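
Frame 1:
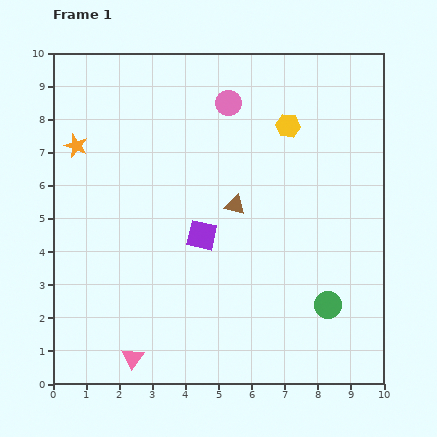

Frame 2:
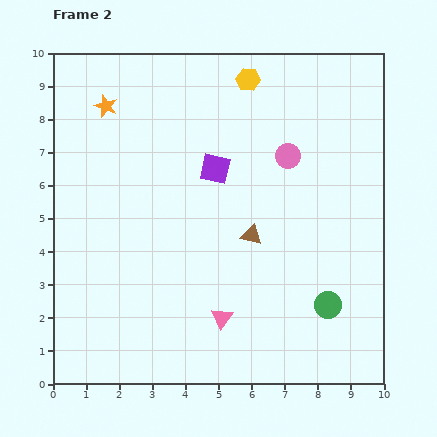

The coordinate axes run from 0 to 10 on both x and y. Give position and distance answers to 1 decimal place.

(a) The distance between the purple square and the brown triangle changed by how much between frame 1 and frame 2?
+1.0

Distance in frame 1: 1.3. Distance in frame 2: 2.3.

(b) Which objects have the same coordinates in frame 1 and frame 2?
the green circle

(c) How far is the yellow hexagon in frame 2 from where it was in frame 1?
1.8

The yellow hexagon moved from (7.1, 7.8) to (5.9, 9.2), a distance of √(1.2² + 1.4²) ≈ 1.8.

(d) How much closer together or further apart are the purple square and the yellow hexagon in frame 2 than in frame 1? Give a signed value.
-1.3

Distance in frame 1: 4.2. Distance in frame 2: 2.9.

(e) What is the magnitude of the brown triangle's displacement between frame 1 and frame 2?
1.0

The brown triangle moved from (5.5, 5.4) to (6.0, 4.5), a distance of √(0.5² + 0.9²) ≈ 1.0.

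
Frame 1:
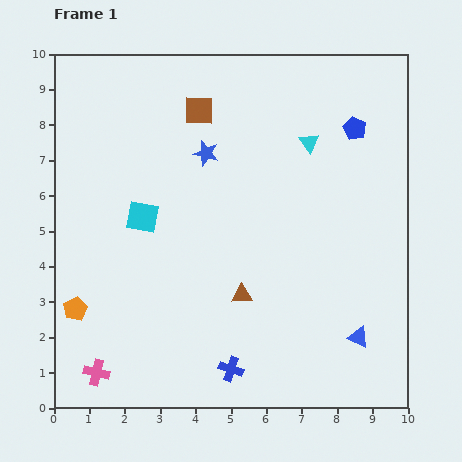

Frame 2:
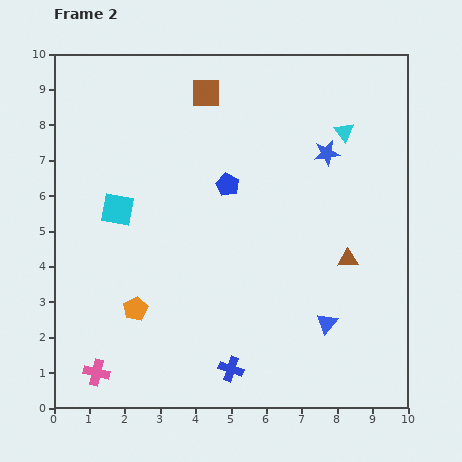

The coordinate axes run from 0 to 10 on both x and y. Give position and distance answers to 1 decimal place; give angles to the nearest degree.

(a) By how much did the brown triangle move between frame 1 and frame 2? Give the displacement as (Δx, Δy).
(3.0, 1.0)

The brown triangle was at (5.3, 3.2) in frame 1 and (8.3, 4.2) in frame 2.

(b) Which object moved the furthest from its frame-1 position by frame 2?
the blue pentagon

(moved 3.9; next 3.4)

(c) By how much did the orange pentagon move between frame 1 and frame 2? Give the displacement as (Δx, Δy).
(1.7, 0.0)

The orange pentagon was at (0.6, 2.8) in frame 1 and (2.3, 2.8) in frame 2.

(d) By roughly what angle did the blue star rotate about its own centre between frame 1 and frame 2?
23° counter-clockwise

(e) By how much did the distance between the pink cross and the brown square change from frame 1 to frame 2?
+0.6

Distance in frame 1: 7.9. Distance in frame 2: 8.5.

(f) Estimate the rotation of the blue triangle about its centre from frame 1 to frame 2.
45° clockwise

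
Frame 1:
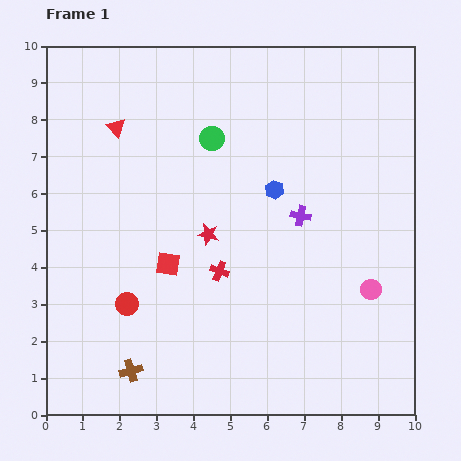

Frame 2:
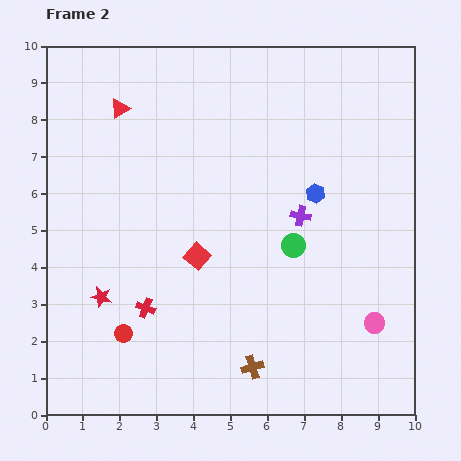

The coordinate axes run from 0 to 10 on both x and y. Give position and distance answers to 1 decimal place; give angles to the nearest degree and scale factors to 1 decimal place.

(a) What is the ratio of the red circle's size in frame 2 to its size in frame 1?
0.8×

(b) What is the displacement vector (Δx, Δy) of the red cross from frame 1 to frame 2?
(-2.0, -1.0)

The red cross was at (4.7, 3.9) in frame 1 and (2.7, 2.9) in frame 2.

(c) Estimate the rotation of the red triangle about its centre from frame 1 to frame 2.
44° clockwise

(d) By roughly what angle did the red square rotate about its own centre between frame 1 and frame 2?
32° clockwise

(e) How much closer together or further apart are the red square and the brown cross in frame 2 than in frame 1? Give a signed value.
+0.3

Distance in frame 1: 3.1. Distance in frame 2: 3.4.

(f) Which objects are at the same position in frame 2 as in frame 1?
the purple cross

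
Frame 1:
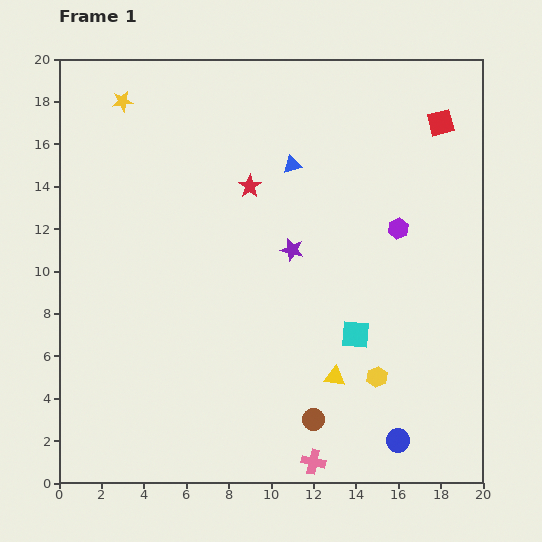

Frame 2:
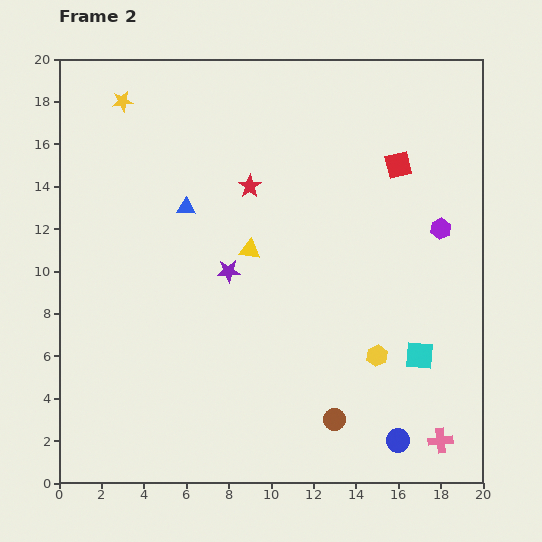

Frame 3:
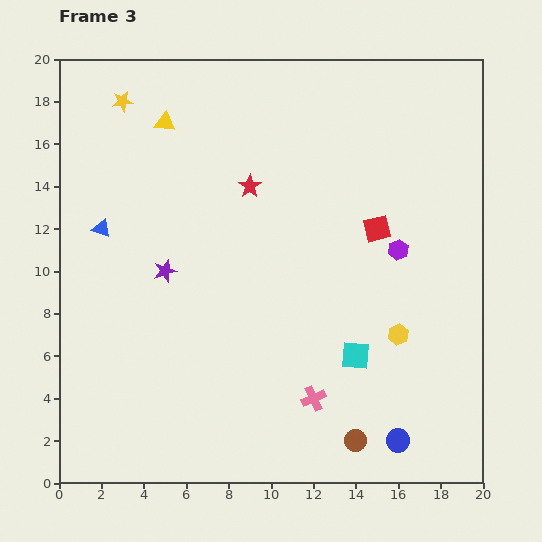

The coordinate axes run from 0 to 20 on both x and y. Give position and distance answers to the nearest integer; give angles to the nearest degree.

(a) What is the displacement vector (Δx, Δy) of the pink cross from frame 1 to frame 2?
(6, 1)

The pink cross was at (12, 1) in frame 1 and (18, 2) in frame 2.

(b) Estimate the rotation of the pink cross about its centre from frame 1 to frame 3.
37° counter-clockwise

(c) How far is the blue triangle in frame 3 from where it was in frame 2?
4

The blue triangle moved from (6, 13) to (2, 12), a distance of √(4² + 1²) ≈ 4.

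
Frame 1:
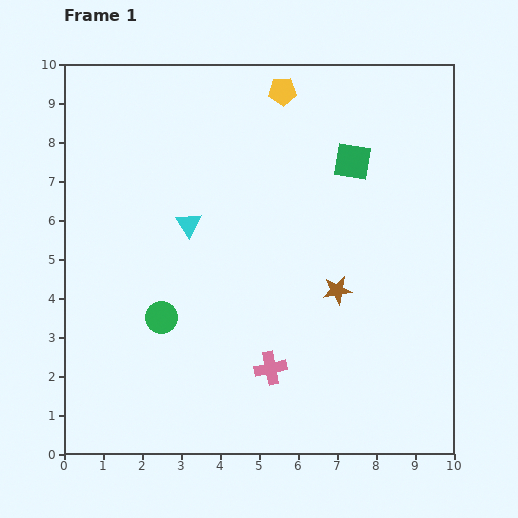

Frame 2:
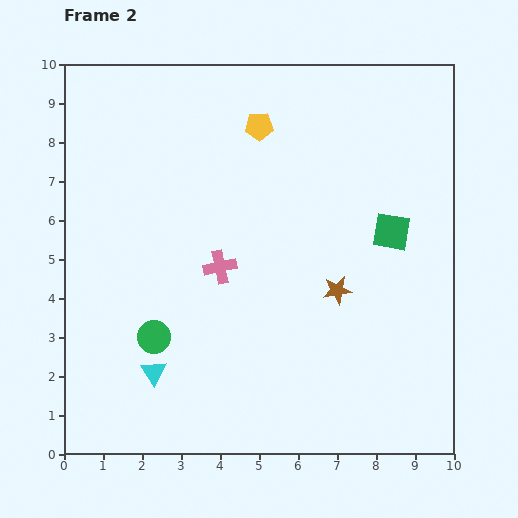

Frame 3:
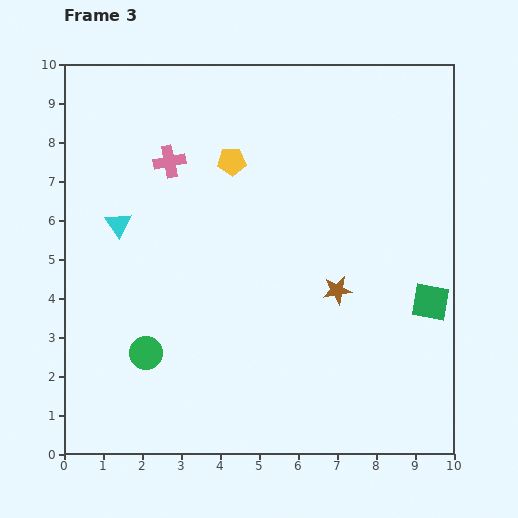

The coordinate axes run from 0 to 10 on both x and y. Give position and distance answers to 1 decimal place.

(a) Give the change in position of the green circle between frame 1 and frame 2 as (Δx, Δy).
(-0.2, -0.5)

The green circle was at (2.5, 3.5) in frame 1 and (2.3, 3.0) in frame 2.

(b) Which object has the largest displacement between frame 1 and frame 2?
the cyan triangle

(moved 3.9; next 2.9)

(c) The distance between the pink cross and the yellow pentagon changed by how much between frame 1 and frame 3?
-5.5

Distance in frame 1: 7.1. Distance in frame 3: 1.6.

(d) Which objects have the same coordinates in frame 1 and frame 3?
the brown star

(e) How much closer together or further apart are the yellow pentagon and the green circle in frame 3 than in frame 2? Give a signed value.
-0.6

Distance in frame 2: 6.0. Distance in frame 3: 5.4.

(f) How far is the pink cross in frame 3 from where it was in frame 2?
3.0

The pink cross moved from (4.0, 4.8) to (2.7, 7.5), a distance of √(1.3² + 2.7²) ≈ 3.0.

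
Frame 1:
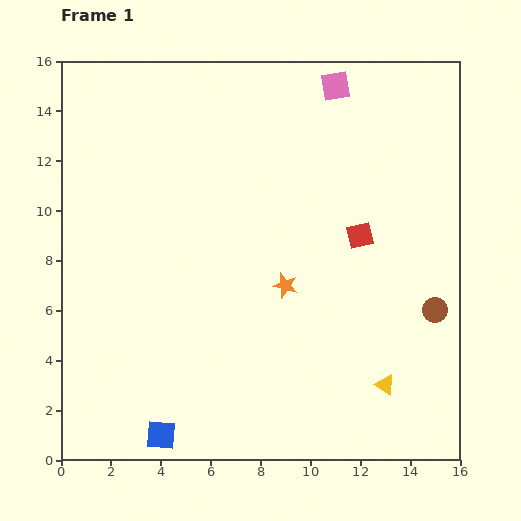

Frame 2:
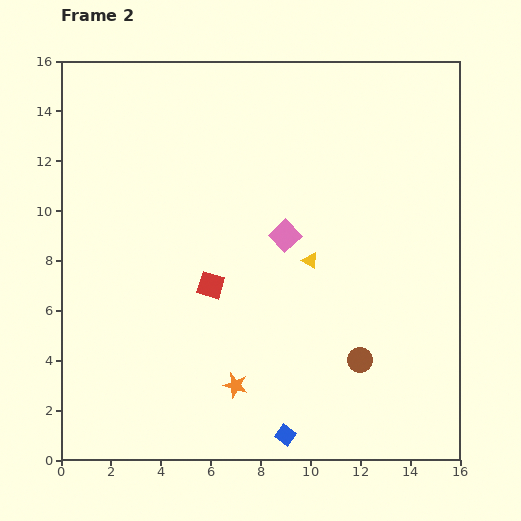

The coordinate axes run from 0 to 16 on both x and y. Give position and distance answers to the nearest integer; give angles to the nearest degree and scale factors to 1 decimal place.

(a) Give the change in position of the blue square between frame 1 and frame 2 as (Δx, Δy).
(5, 0)

The blue square was at (4, 1) in frame 1 and (9, 1) in frame 2.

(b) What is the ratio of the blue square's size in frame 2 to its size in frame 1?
0.6×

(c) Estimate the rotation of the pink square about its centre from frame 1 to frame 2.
34° counter-clockwise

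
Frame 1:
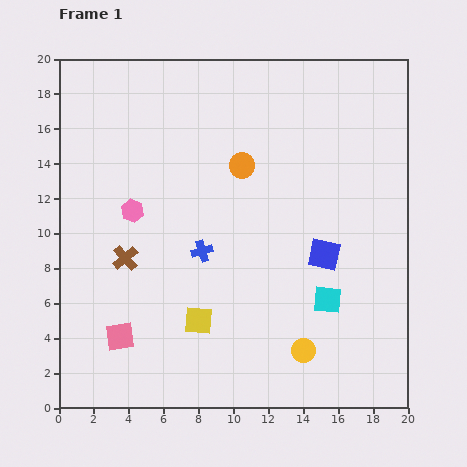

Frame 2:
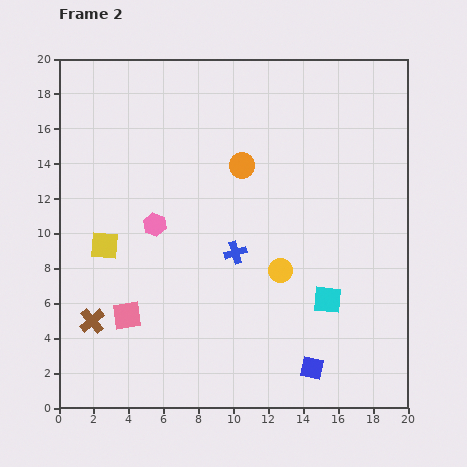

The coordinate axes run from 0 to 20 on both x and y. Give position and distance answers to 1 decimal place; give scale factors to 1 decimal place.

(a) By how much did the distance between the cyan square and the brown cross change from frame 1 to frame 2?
+1.8

Distance in frame 1: 11.8. Distance in frame 2: 13.6.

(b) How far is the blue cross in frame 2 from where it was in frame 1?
1.9

The blue cross moved from (8.2, 9.0) to (10.1, 8.9), a distance of √(1.9² + 0.1²) ≈ 1.9.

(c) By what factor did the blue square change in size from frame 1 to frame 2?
0.7×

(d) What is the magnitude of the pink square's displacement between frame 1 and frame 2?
1.3

The pink square moved from (3.5, 4.1) to (3.9, 5.3), a distance of √(0.4² + 1.2²) ≈ 1.3.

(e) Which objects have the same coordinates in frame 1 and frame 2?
the orange circle, the cyan square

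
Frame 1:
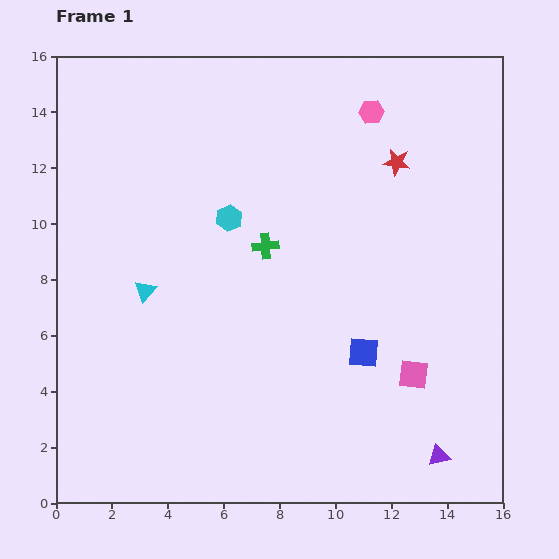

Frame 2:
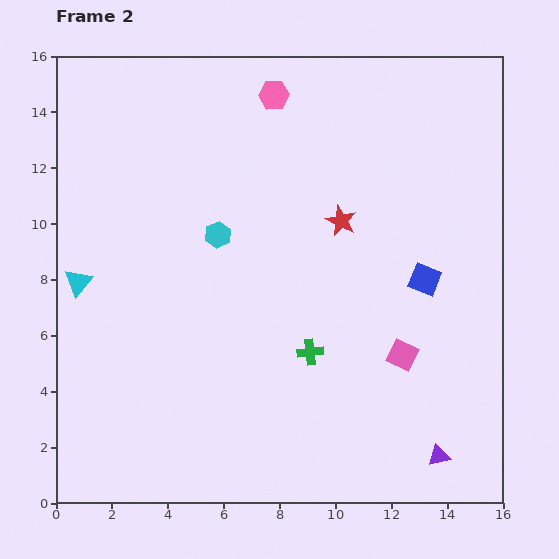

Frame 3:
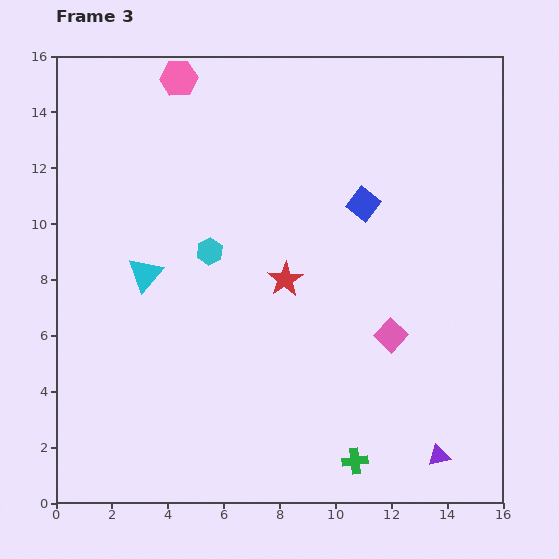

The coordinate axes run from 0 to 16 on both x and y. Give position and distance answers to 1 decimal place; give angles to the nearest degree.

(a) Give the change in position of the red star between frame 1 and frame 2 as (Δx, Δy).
(-2.0, -2.1)

The red star was at (12.2, 12.2) in frame 1 and (10.2, 10.1) in frame 2.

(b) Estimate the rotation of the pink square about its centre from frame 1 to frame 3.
35° clockwise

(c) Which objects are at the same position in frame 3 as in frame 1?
the purple triangle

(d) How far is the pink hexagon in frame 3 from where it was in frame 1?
7.0

The pink hexagon moved from (11.3, 14.0) to (4.4, 15.2), a distance of √(6.9² + 1.2²) ≈ 7.0.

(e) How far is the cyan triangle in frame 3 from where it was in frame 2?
2.4

The cyan triangle moved from (0.8, 7.9) to (3.2, 8.2), a distance of √(2.4² + 0.3²) ≈ 2.4.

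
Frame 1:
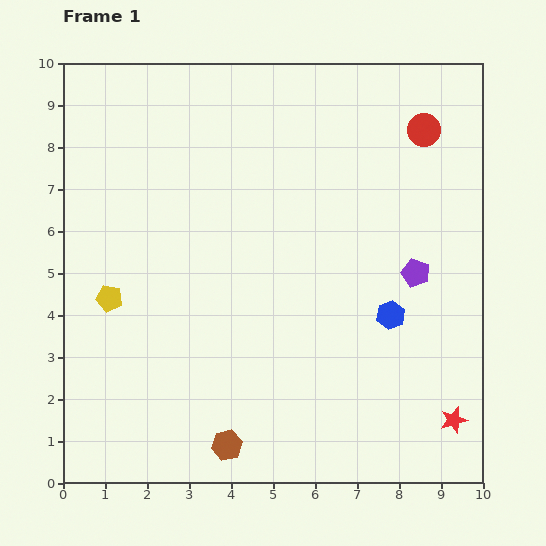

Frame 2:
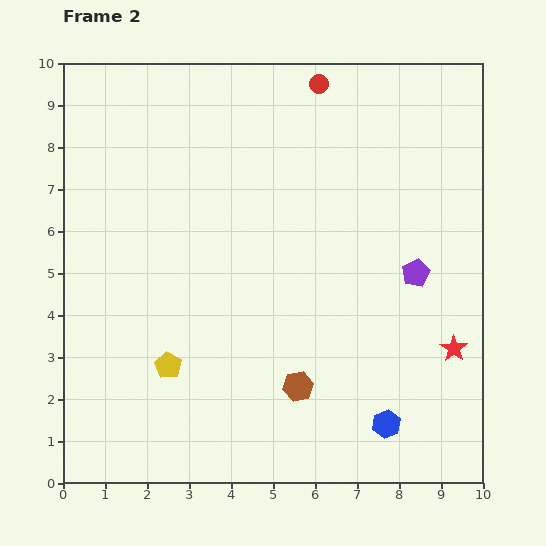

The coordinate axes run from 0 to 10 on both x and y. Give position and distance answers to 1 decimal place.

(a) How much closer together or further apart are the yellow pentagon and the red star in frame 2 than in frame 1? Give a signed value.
-1.9

Distance in frame 1: 8.7. Distance in frame 2: 6.8.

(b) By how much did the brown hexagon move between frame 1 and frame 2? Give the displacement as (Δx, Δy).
(1.7, 1.4)

The brown hexagon was at (3.9, 0.9) in frame 1 and (5.6, 2.3) in frame 2.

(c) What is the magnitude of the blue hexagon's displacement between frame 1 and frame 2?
2.6

The blue hexagon moved from (7.8, 4.0) to (7.7, 1.4), a distance of √(0.1² + 2.6²) ≈ 2.6.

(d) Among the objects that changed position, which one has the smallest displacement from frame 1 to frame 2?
the red star

(moved 1.7)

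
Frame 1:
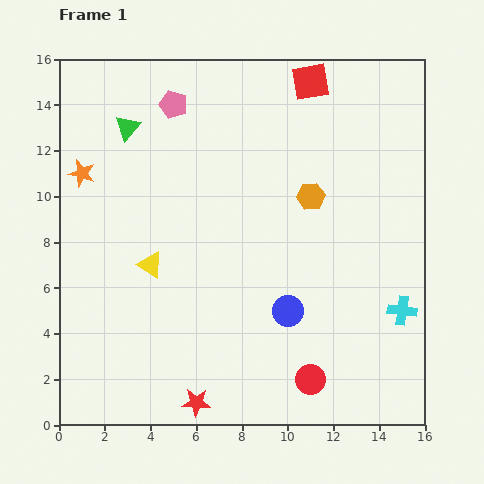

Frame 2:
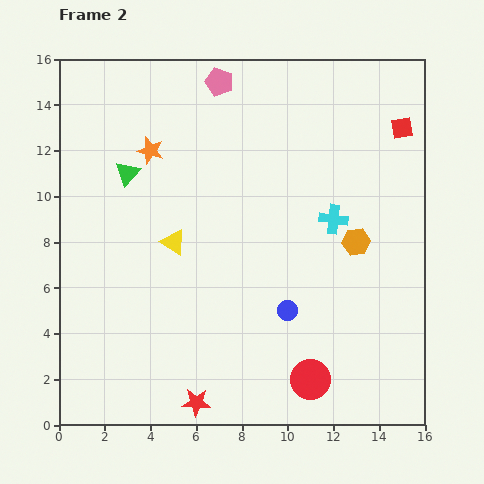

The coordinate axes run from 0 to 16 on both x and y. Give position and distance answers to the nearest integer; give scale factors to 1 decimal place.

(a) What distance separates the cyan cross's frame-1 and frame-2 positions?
5

The cyan cross moved from (15, 5) to (12, 9), a distance of √(3² + 4²) ≈ 5.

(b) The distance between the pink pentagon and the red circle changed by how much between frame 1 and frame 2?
+1

Distance in frame 1: 13. Distance in frame 2: 14.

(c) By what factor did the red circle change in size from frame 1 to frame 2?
1.3×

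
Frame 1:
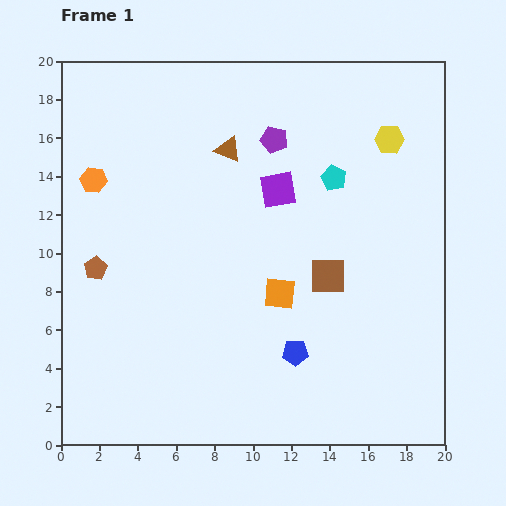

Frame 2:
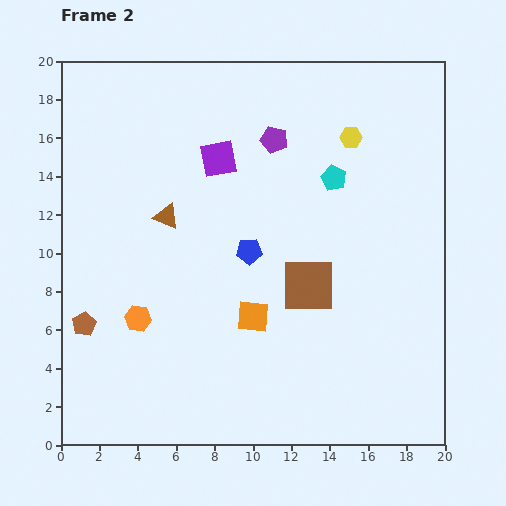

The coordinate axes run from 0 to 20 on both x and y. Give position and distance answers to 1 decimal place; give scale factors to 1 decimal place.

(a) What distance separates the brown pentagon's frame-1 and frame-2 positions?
3.0

The brown pentagon moved from (1.8, 9.2) to (1.2, 6.3), a distance of √(0.6² + 2.9²) ≈ 3.0.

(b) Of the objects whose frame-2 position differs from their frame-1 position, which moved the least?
the brown square

(moved 1.1)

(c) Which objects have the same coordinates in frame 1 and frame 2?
the cyan pentagon, the purple pentagon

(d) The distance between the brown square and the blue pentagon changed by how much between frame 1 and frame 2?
-0.7

Distance in frame 1: 4.3. Distance in frame 2: 3.6.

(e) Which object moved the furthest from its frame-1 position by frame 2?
the orange hexagon

(moved 7.6; next 5.8)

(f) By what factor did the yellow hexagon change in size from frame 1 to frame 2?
0.7×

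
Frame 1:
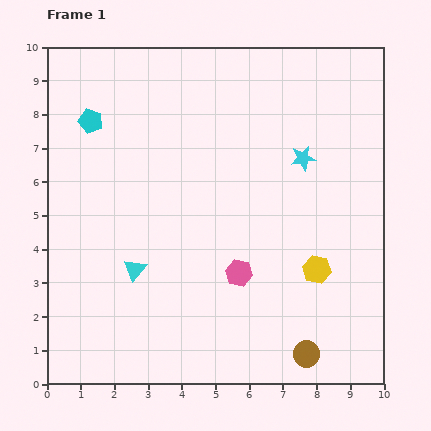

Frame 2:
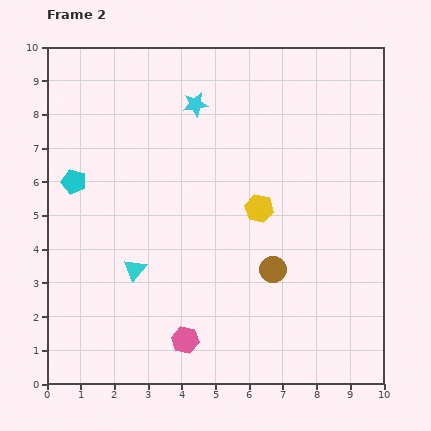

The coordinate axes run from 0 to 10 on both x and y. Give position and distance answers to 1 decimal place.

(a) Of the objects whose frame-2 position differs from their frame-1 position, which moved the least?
the cyan pentagon

(moved 1.9)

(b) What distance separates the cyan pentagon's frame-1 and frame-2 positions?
1.9

The cyan pentagon moved from (1.3, 7.8) to (0.8, 6.0), a distance of √(0.5² + 1.8²) ≈ 1.9.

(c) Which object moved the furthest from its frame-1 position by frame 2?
the cyan star

(moved 3.6; next 2.7)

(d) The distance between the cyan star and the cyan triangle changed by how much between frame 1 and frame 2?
-0.8

Distance in frame 1: 6.0. Distance in frame 2: 5.2.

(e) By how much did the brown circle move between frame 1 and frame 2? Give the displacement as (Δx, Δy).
(-1.0, 2.5)

The brown circle was at (7.7, 0.9) in frame 1 and (6.7, 3.4) in frame 2.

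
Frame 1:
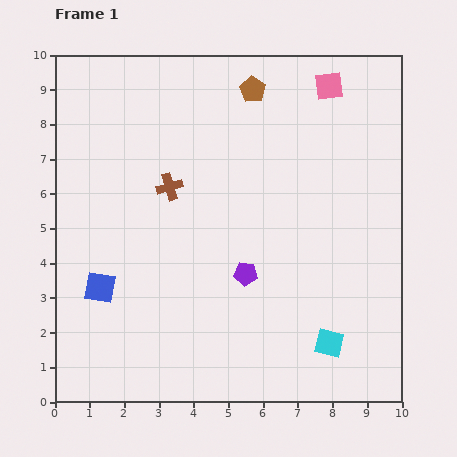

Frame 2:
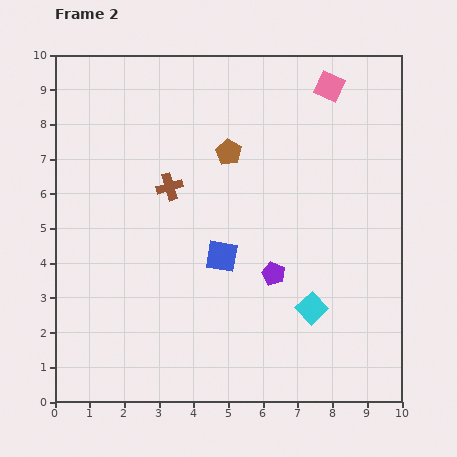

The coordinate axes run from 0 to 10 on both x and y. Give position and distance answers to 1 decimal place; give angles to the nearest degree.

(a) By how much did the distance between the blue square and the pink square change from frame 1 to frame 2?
-3.0

Distance in frame 1: 8.8. Distance in frame 2: 5.8.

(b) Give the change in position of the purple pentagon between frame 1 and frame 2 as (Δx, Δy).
(0.8, 0.0)

The purple pentagon was at (5.5, 3.7) in frame 1 and (6.3, 3.7) in frame 2.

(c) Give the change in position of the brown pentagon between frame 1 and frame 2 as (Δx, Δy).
(-0.7, -1.8)

The brown pentagon was at (5.7, 9.0) in frame 1 and (5.0, 7.2) in frame 2.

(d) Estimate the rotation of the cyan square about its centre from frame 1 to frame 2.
33° clockwise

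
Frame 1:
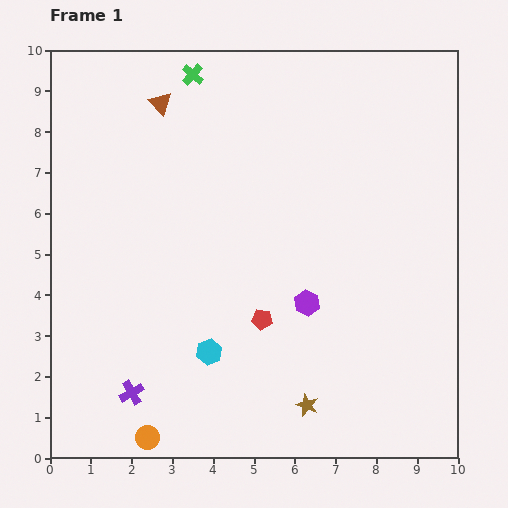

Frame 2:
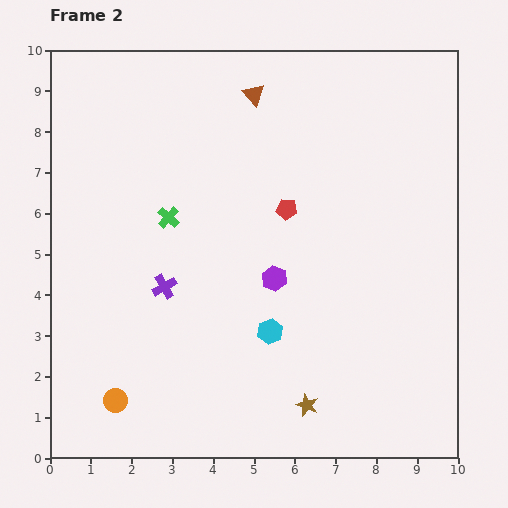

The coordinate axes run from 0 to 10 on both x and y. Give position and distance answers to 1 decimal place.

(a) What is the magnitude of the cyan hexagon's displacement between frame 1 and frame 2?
1.6

The cyan hexagon moved from (3.9, 2.6) to (5.4, 3.1), a distance of √(1.5² + 0.5²) ≈ 1.6.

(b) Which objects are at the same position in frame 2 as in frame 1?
the brown star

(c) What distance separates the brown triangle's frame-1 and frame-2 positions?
2.3

The brown triangle moved from (2.7, 8.7) to (5.0, 8.9), a distance of √(2.3² + 0.2²) ≈ 2.3.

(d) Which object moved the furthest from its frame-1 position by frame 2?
the green cross

(moved 3.6; next 2.8)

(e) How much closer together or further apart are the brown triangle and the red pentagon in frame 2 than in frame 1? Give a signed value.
-3.0

Distance in frame 1: 5.9. Distance in frame 2: 2.9.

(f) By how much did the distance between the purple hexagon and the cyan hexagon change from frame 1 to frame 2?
-1.4

Distance in frame 1: 2.7. Distance in frame 2: 1.3.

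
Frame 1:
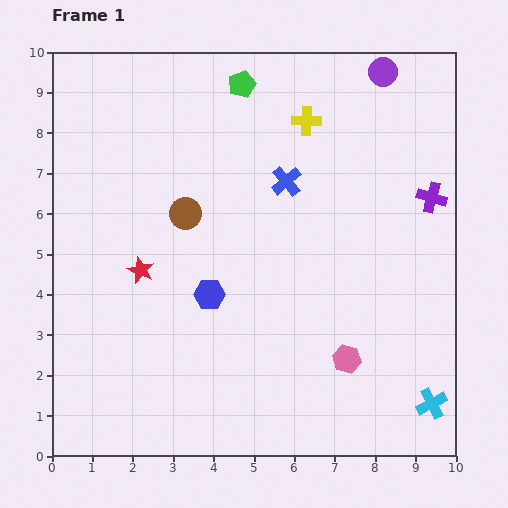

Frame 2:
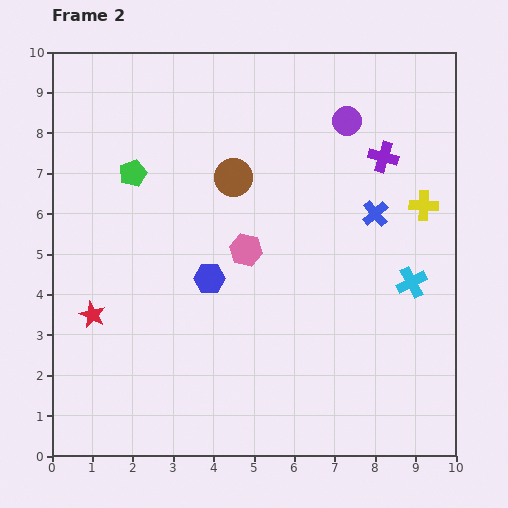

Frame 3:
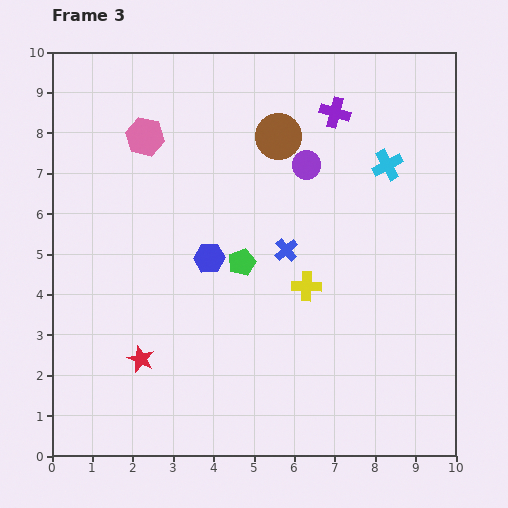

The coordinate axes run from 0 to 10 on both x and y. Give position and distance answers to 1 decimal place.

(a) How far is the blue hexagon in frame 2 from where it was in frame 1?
0.4

The blue hexagon moved from (3.9, 4.0) to (3.9, 4.4), a distance of √(0.0² + 0.4²) ≈ 0.4.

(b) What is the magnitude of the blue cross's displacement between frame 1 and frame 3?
1.7

The blue cross moved from (5.8, 6.8) to (5.8, 5.1), a distance of √(0.0² + 1.7²) ≈ 1.7.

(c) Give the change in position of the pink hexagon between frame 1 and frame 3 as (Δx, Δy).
(-5.0, 5.5)

The pink hexagon was at (7.3, 2.4) in frame 1 and (2.3, 7.9) in frame 3.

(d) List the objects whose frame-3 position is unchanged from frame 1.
none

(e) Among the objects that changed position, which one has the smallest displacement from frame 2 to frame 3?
the blue hexagon

(moved 0.5)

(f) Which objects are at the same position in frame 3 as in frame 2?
none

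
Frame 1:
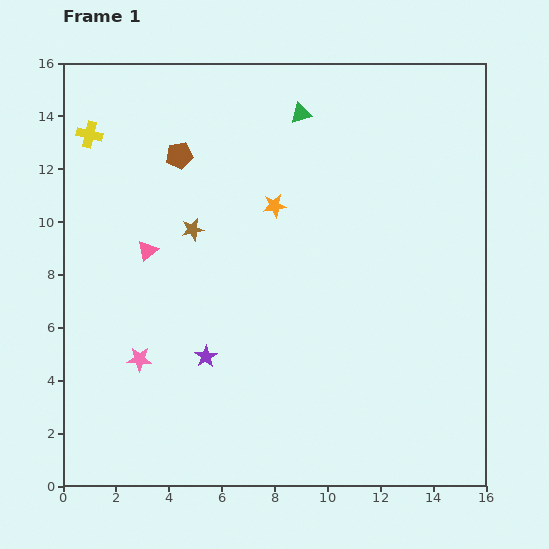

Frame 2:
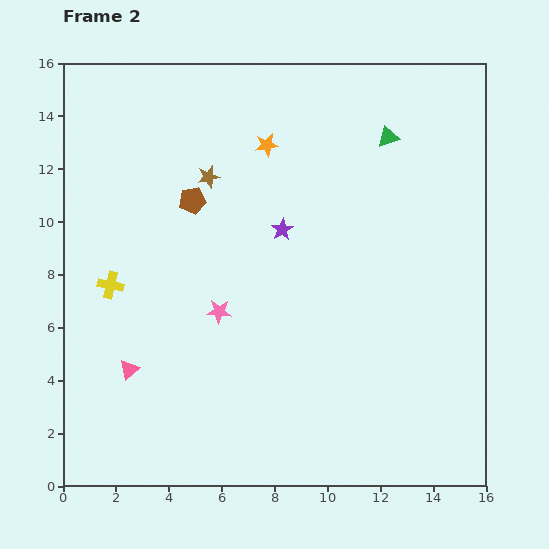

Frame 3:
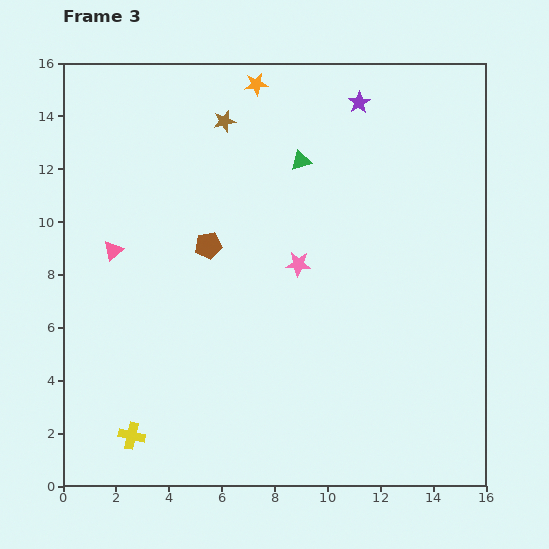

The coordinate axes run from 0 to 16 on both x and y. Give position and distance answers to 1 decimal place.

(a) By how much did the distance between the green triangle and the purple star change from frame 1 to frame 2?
-4.6

Distance in frame 1: 9.9. Distance in frame 2: 5.3.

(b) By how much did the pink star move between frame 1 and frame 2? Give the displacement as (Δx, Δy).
(3.0, 1.8)

The pink star was at (2.9, 4.8) in frame 1 and (5.9, 6.6) in frame 2.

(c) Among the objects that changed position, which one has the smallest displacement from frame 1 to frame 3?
the pink triangle

(moved 1.3)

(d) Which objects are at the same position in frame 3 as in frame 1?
none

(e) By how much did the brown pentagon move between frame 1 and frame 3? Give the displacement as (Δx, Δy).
(1.1, -3.4)

The brown pentagon was at (4.4, 12.5) in frame 1 and (5.5, 9.1) in frame 3.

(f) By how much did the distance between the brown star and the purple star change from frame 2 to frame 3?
+1.7

Distance in frame 2: 3.4. Distance in frame 3: 5.1.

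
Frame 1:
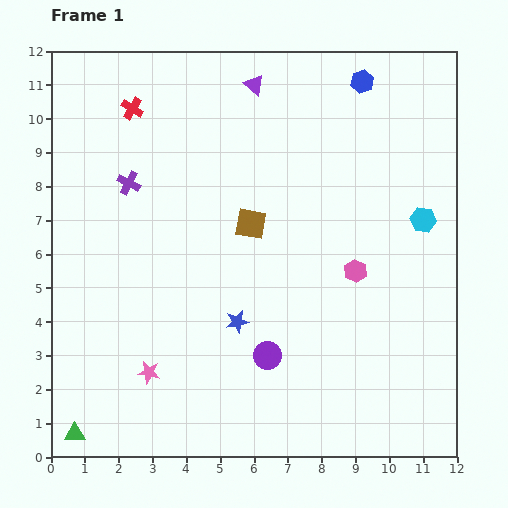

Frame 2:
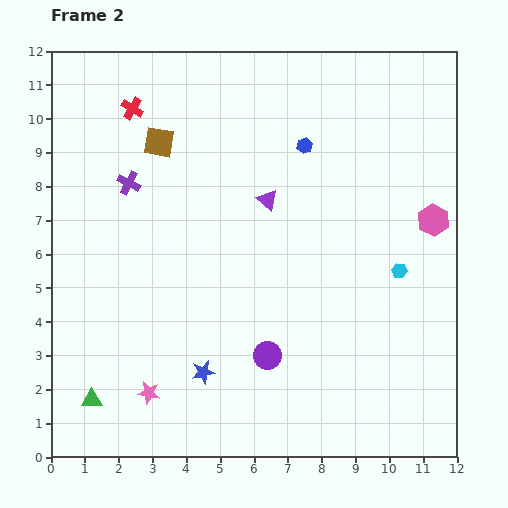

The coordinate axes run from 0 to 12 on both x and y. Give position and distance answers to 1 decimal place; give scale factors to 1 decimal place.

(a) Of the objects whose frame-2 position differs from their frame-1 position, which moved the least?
the pink star

(moved 0.6)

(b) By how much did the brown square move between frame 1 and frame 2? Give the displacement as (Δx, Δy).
(-2.7, 2.4)

The brown square was at (5.9, 6.9) in frame 1 and (3.2, 9.3) in frame 2.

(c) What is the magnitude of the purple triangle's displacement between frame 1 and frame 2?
3.4

The purple triangle moved from (6.0, 11.0) to (6.4, 7.6), a distance of √(0.4² + 3.4²) ≈ 3.4.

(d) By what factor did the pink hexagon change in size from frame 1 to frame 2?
1.4×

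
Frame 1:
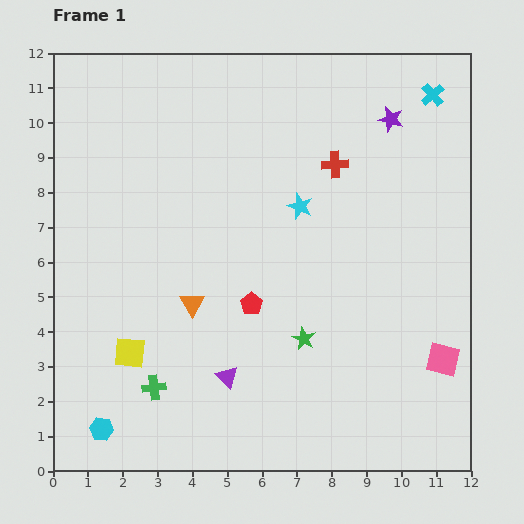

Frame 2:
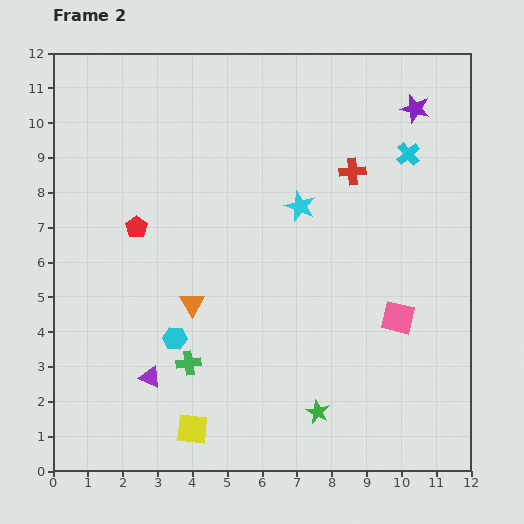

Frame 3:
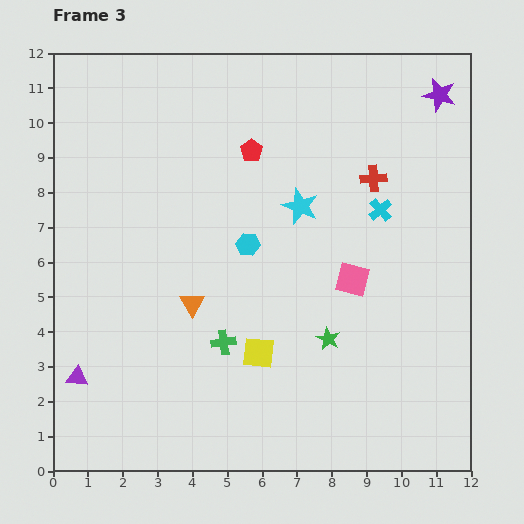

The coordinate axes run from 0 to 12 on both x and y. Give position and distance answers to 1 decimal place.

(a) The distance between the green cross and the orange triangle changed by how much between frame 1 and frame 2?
-0.9

Distance in frame 1: 2.6. Distance in frame 2: 1.7.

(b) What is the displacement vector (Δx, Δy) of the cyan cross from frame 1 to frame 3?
(-1.5, -3.3)

The cyan cross was at (10.9, 10.8) in frame 1 and (9.4, 7.5) in frame 3.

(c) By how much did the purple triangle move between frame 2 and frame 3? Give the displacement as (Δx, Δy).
(-2.1, 0.0)

The purple triangle was at (2.8, 2.7) in frame 2 and (0.7, 2.7) in frame 3.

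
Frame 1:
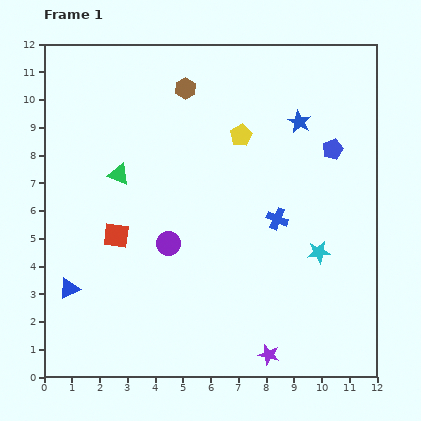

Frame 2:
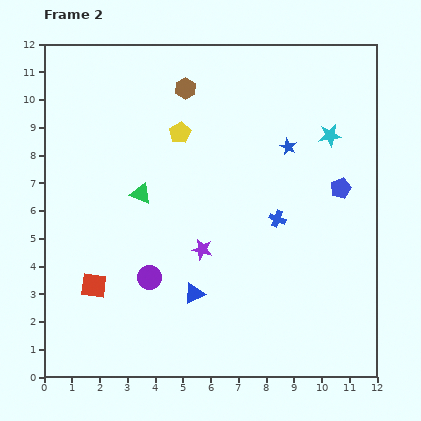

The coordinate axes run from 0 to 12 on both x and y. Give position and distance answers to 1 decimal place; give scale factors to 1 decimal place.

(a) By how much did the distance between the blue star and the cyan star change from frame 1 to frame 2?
-3.2

Distance in frame 1: 4.8. Distance in frame 2: 1.6.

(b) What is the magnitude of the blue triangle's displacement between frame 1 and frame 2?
4.5

The blue triangle moved from (0.9, 3.2) to (5.4, 3.0), a distance of √(4.5² + 0.2²) ≈ 4.5.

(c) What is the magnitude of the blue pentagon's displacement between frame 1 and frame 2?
1.4

The blue pentagon moved from (10.4, 8.2) to (10.7, 6.8), a distance of √(0.3² + 1.4²) ≈ 1.4.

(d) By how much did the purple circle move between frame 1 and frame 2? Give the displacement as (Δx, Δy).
(-0.7, -1.2)

The purple circle was at (4.5, 4.8) in frame 1 and (3.8, 3.6) in frame 2.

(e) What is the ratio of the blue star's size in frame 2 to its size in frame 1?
0.7×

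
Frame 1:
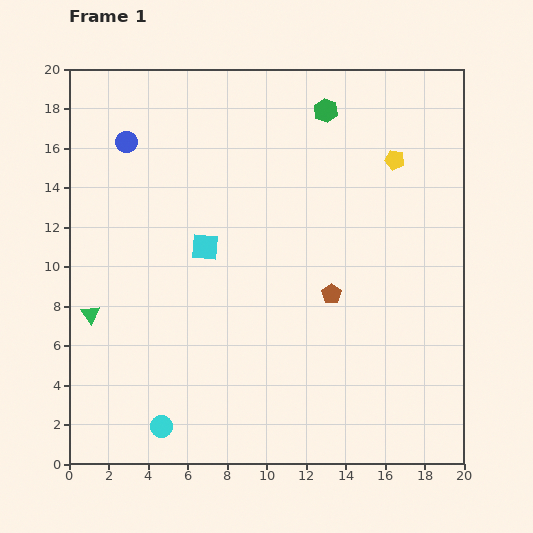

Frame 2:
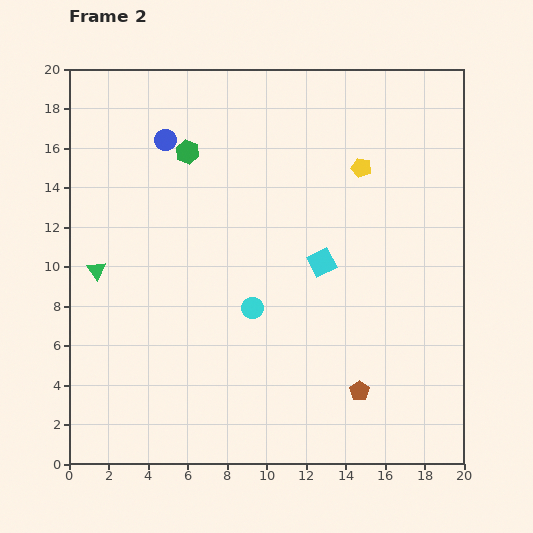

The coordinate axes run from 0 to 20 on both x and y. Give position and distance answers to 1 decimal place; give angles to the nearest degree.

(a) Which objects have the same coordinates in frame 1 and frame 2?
none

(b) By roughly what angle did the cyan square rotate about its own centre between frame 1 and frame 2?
32° counter-clockwise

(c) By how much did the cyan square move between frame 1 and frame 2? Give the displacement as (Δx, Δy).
(5.9, -0.8)

The cyan square was at (6.9, 11.0) in frame 1 and (12.8, 10.2) in frame 2.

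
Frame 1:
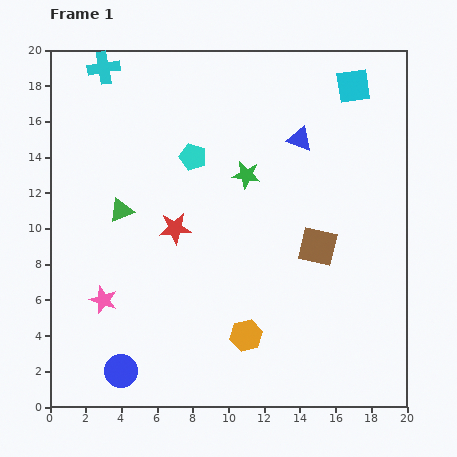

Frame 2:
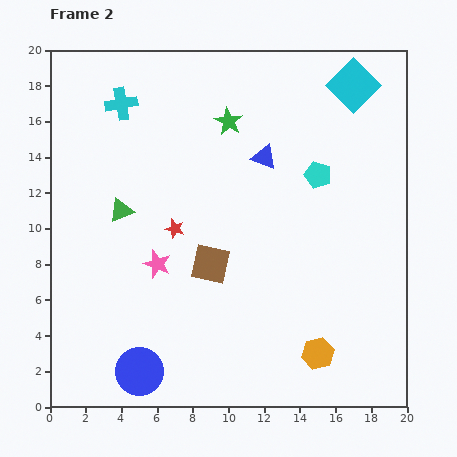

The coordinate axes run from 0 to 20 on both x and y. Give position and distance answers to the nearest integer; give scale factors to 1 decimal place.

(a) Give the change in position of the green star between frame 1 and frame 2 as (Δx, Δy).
(-1, 3)

The green star was at (11, 13) in frame 1 and (10, 16) in frame 2.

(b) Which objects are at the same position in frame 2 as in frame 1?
the green triangle, the red star, the cyan square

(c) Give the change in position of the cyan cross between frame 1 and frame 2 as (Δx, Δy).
(1, -2)

The cyan cross was at (3, 19) in frame 1 and (4, 17) in frame 2.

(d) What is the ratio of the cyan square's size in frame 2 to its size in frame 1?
1.4×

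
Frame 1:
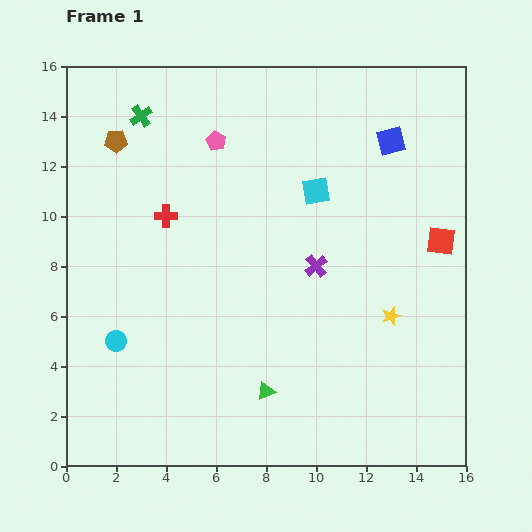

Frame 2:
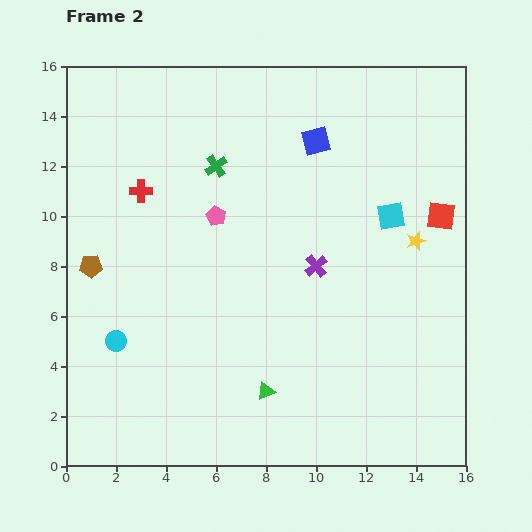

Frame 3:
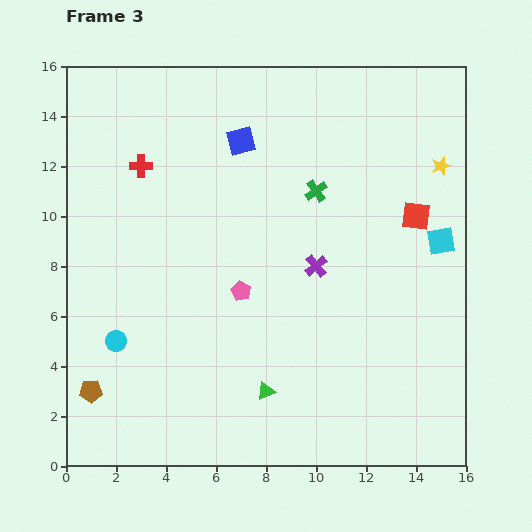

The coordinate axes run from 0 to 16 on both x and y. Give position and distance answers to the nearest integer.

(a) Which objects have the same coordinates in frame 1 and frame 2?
the green triangle, the purple cross, the cyan circle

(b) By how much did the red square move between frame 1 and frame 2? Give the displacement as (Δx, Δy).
(0, 1)

The red square was at (15, 9) in frame 1 and (15, 10) in frame 2.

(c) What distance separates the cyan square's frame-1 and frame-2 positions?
3

The cyan square moved from (10, 11) to (13, 10), a distance of √(3² + 1²) ≈ 3.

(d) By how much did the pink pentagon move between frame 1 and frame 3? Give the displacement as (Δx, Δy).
(1, -6)

The pink pentagon was at (6, 13) in frame 1 and (7, 7) in frame 3.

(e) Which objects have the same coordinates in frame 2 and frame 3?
the green triangle, the purple cross, the cyan circle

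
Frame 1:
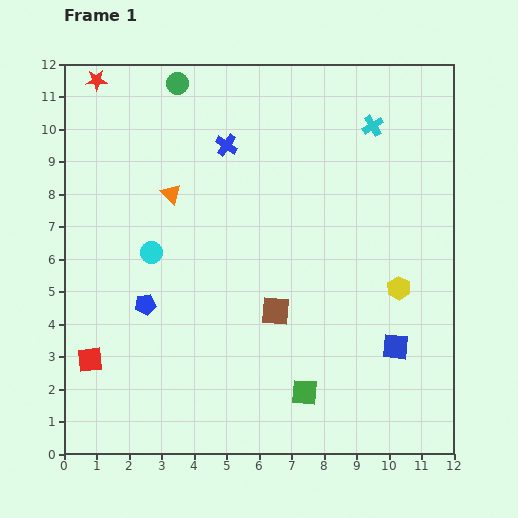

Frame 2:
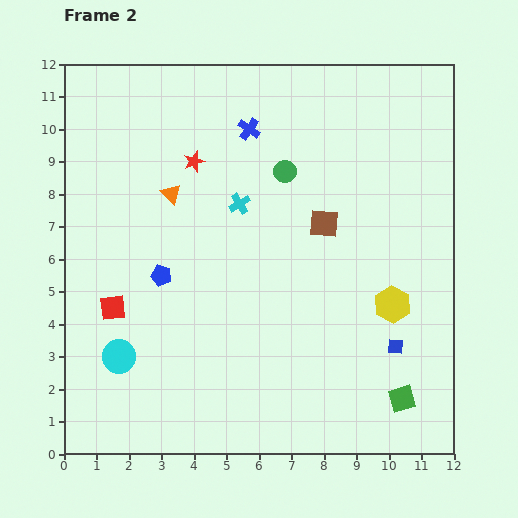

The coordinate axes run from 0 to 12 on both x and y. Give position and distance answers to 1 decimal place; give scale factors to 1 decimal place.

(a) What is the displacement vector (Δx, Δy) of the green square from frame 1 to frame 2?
(3.0, -0.2)

The green square was at (7.4, 1.9) in frame 1 and (10.4, 1.7) in frame 2.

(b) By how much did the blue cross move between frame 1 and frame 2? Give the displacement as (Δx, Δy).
(0.7, 0.5)

The blue cross was at (5.0, 9.5) in frame 1 and (5.7, 10.0) in frame 2.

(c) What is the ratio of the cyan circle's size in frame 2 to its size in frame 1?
1.5×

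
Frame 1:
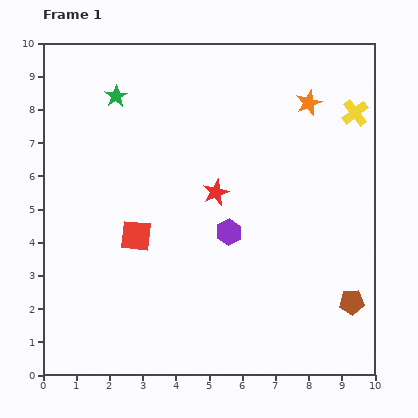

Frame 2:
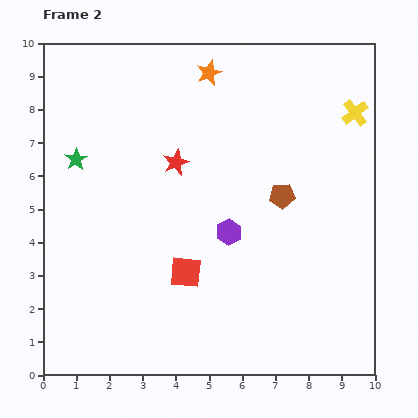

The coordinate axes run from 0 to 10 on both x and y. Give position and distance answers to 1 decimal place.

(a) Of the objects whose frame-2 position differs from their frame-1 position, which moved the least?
the red star

(moved 1.5)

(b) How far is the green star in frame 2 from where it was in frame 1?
2.2

The green star moved from (2.2, 8.4) to (1.0, 6.5), a distance of √(1.2² + 1.9²) ≈ 2.2.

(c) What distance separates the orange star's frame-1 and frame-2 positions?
3.1

The orange star moved from (8.0, 8.2) to (5.0, 9.1), a distance of √(3.0² + 0.9²) ≈ 3.1.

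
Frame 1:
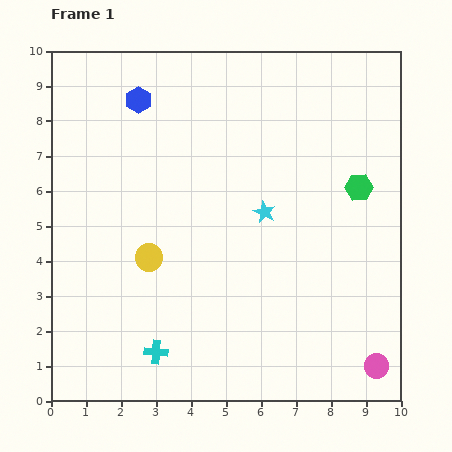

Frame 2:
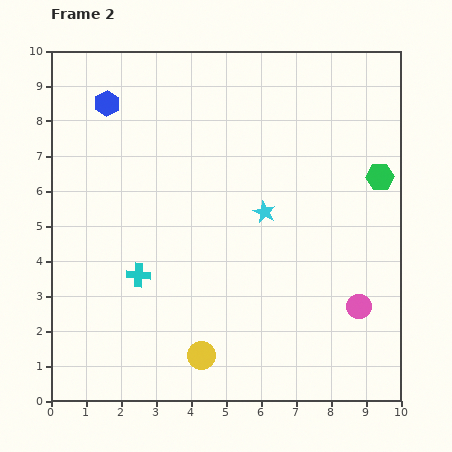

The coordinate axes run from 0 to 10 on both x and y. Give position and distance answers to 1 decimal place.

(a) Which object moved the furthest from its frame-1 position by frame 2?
the yellow circle

(moved 3.2; next 2.3)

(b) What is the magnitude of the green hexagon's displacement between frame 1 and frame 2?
0.7

The green hexagon moved from (8.8, 6.1) to (9.4, 6.4), a distance of √(0.6² + 0.3²) ≈ 0.7.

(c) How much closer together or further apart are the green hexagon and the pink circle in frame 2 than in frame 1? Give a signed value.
-1.4

Distance in frame 1: 5.1. Distance in frame 2: 3.7.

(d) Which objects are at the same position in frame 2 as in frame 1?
the cyan star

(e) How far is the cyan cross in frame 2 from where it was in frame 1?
2.3

The cyan cross moved from (3.0, 1.4) to (2.5, 3.6), a distance of √(0.5² + 2.2²) ≈ 2.3.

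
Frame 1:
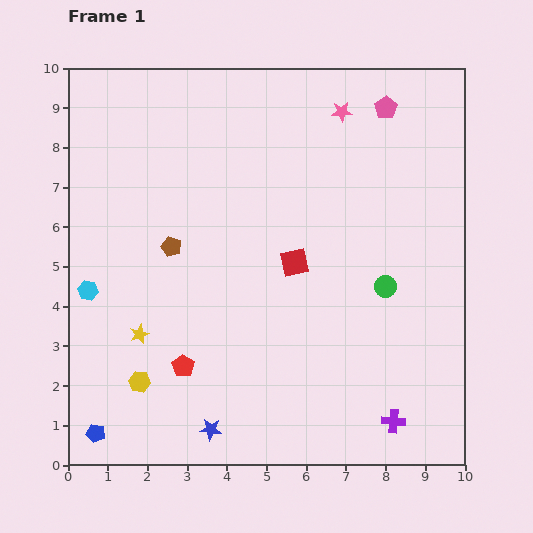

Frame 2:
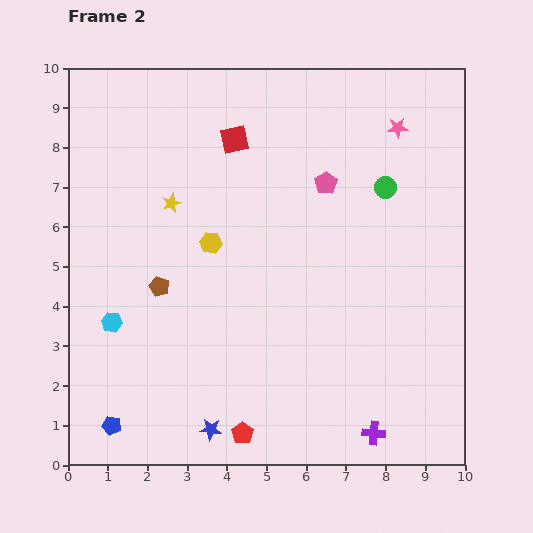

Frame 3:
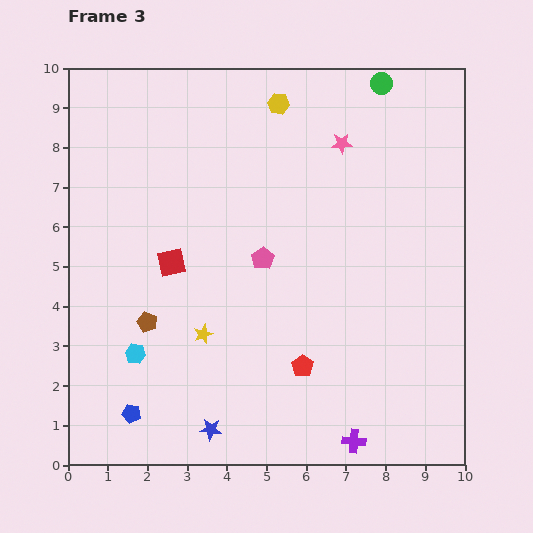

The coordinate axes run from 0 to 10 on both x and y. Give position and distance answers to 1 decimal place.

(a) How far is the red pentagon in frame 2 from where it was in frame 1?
2.3

The red pentagon moved from (2.9, 2.5) to (4.4, 0.8), a distance of √(1.5² + 1.7²) ≈ 2.3.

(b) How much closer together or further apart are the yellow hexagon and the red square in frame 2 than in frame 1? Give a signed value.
-2.2

Distance in frame 1: 4.9. Distance in frame 2: 2.7.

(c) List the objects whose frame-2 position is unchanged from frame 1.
the blue star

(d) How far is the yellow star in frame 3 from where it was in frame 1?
1.6

The yellow star moved from (1.8, 3.3) to (3.4, 3.3), a distance of √(1.6² + 0.0²) ≈ 1.6.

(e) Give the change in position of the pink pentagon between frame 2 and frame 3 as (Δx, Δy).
(-1.6, -1.9)

The pink pentagon was at (6.5, 7.1) in frame 2 and (4.9, 5.2) in frame 3.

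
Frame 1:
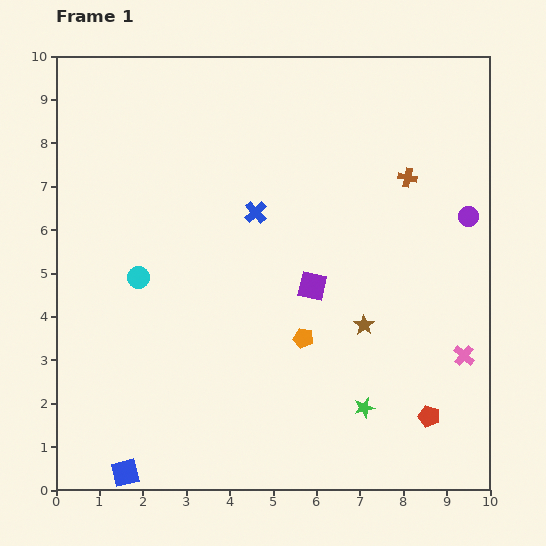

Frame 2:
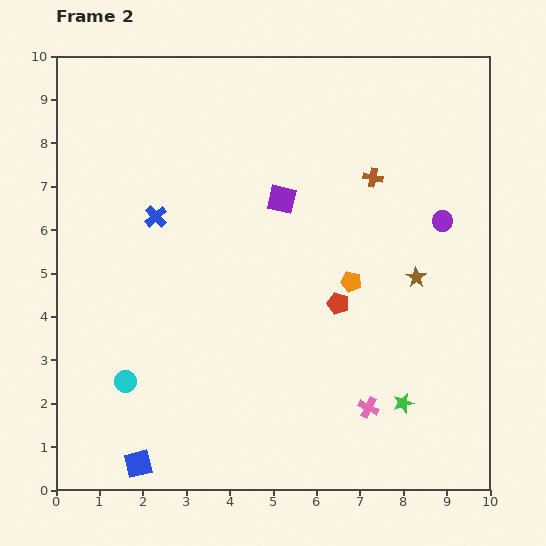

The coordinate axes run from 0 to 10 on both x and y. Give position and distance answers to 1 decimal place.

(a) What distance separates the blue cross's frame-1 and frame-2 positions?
2.3

The blue cross moved from (4.6, 6.4) to (2.3, 6.3), a distance of √(2.3² + 0.1²) ≈ 2.3.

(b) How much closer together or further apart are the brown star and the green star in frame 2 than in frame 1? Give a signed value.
+1.0

Distance in frame 1: 1.9. Distance in frame 2: 2.9.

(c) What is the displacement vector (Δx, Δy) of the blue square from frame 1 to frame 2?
(0.3, 0.2)

The blue square was at (1.6, 0.4) in frame 1 and (1.9, 0.6) in frame 2.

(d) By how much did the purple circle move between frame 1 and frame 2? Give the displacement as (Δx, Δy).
(-0.6, -0.1)

The purple circle was at (9.5, 6.3) in frame 1 and (8.9, 6.2) in frame 2.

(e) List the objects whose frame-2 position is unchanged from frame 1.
none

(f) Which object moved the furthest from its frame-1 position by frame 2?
the red pentagon

(moved 3.3; next 2.5)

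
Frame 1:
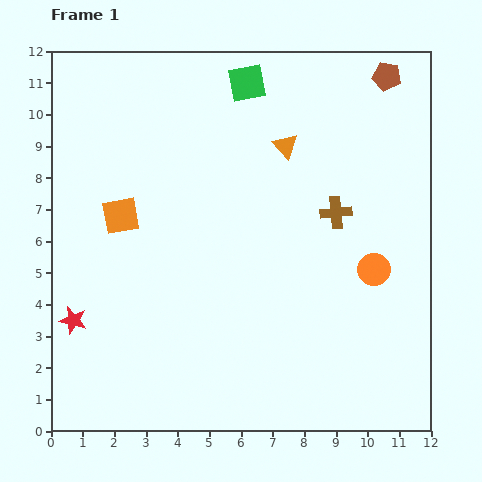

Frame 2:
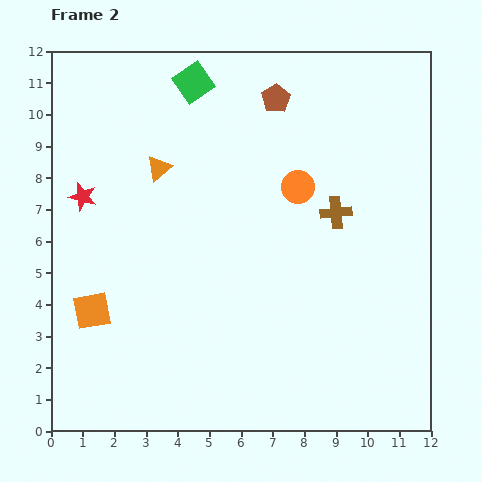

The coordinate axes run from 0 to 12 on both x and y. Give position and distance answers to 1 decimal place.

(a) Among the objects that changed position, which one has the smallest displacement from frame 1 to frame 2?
the green square

(moved 1.7)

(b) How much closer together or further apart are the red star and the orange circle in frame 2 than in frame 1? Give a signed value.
-2.8

Distance in frame 1: 9.6. Distance in frame 2: 6.8.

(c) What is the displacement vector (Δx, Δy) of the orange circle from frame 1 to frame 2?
(-2.4, 2.6)

The orange circle was at (10.2, 5.1) in frame 1 and (7.8, 7.7) in frame 2.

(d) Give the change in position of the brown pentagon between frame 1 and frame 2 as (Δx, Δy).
(-3.5, -0.7)

The brown pentagon was at (10.6, 11.2) in frame 1 and (7.1, 10.5) in frame 2.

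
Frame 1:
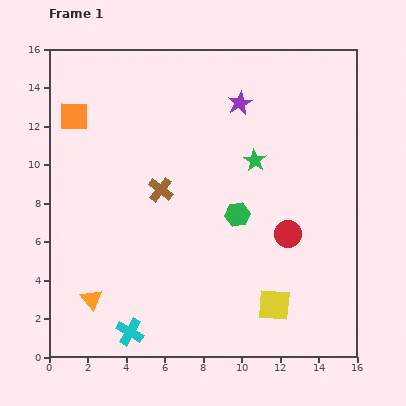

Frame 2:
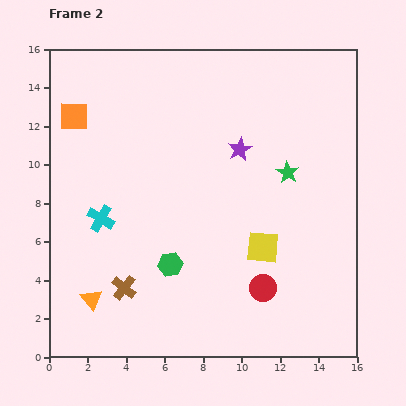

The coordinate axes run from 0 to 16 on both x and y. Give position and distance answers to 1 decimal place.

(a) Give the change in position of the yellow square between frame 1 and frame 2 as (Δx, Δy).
(-0.6, 3.0)

The yellow square was at (11.7, 2.7) in frame 1 and (11.1, 5.7) in frame 2.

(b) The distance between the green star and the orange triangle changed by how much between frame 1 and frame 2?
+1.0

Distance in frame 1: 11.1. Distance in frame 2: 12.1.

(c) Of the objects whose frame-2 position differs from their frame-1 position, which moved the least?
the green star

(moved 1.8)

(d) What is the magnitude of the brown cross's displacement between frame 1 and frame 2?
5.4

The brown cross moved from (5.8, 8.7) to (3.9, 3.6), a distance of √(1.9² + 5.1²) ≈ 5.4.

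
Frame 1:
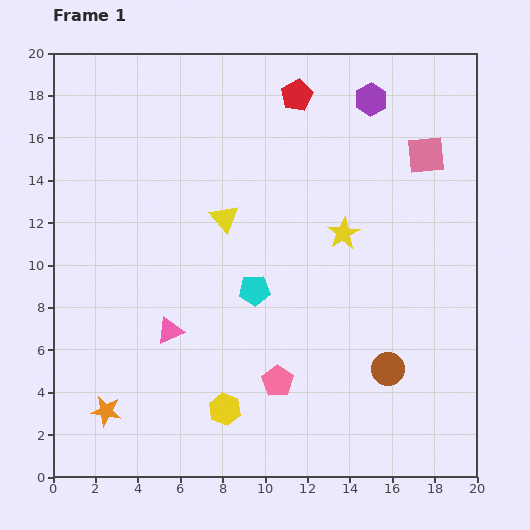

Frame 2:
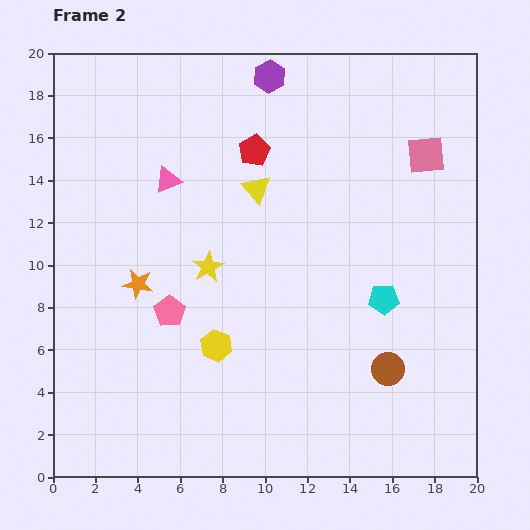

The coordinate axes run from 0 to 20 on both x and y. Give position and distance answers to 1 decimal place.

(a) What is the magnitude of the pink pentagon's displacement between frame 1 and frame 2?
6.1

The pink pentagon moved from (10.6, 4.5) to (5.5, 7.8), a distance of √(5.1² + 3.3²) ≈ 6.1.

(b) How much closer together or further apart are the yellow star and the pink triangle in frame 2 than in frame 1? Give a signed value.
-4.9

Distance in frame 1: 9.4. Distance in frame 2: 4.5.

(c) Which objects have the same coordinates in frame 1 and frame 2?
the brown circle, the pink square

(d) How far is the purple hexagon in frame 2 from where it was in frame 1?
4.9

The purple hexagon moved from (15.0, 17.8) to (10.2, 18.9), a distance of √(4.8² + 1.1²) ≈ 4.9.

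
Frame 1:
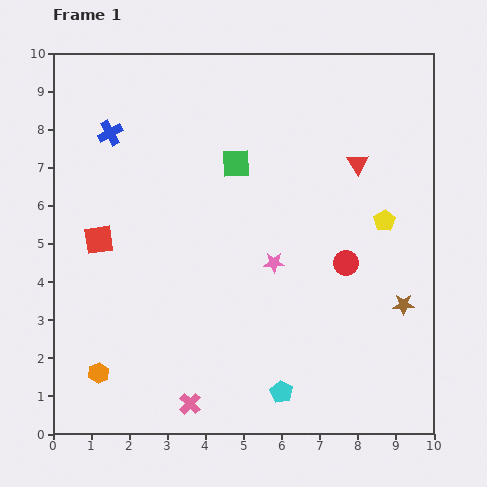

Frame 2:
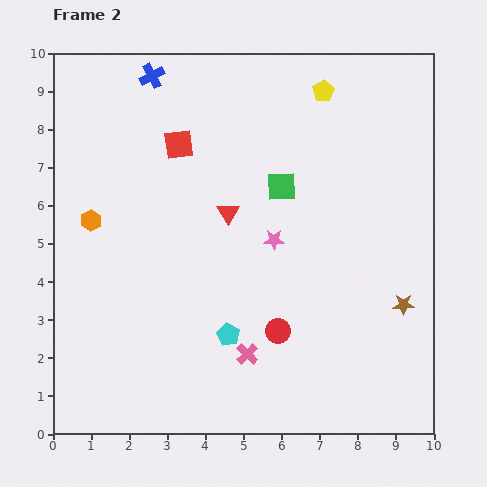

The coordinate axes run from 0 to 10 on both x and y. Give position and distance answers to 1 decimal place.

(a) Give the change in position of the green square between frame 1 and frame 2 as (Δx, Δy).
(1.2, -0.6)

The green square was at (4.8, 7.1) in frame 1 and (6.0, 6.5) in frame 2.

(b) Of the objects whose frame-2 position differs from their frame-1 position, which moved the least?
the pink star

(moved 0.6)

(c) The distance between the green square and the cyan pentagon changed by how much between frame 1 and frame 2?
-2.0

Distance in frame 1: 6.1. Distance in frame 2: 4.1.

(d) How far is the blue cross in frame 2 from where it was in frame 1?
1.9

The blue cross moved from (1.5, 7.9) to (2.6, 9.4), a distance of √(1.1² + 1.5²) ≈ 1.9.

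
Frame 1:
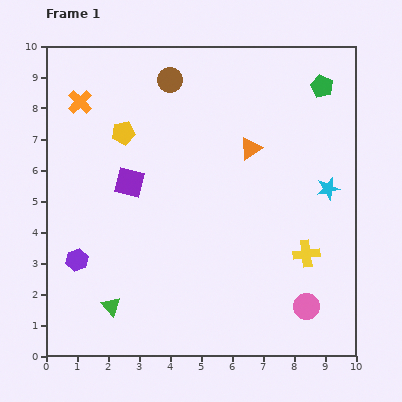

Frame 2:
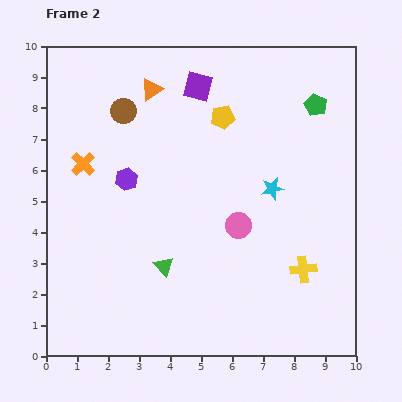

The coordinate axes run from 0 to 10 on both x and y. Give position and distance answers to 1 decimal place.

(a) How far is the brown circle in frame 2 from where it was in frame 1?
1.8

The brown circle moved from (4.0, 8.9) to (2.5, 7.9), a distance of √(1.5² + 1.0²) ≈ 1.8.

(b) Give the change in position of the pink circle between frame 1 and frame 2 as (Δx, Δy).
(-2.2, 2.6)

The pink circle was at (8.4, 1.6) in frame 1 and (6.2, 4.2) in frame 2.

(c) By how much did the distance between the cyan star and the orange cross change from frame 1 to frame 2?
-2.3

Distance in frame 1: 8.5. Distance in frame 2: 6.2.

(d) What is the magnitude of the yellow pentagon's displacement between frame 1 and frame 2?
3.2

The yellow pentagon moved from (2.5, 7.2) to (5.7, 7.7), a distance of √(3.2² + 0.5²) ≈ 3.2.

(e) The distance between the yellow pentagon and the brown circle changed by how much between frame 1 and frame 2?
+0.9

Distance in frame 1: 2.3. Distance in frame 2: 3.2.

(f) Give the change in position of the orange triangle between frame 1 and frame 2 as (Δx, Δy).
(-3.2, 1.9)

The orange triangle was at (6.6, 6.7) in frame 1 and (3.4, 8.6) in frame 2.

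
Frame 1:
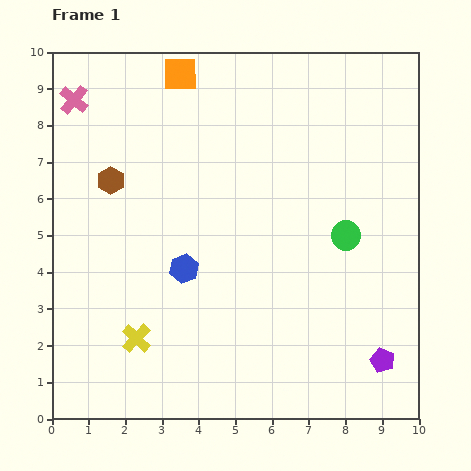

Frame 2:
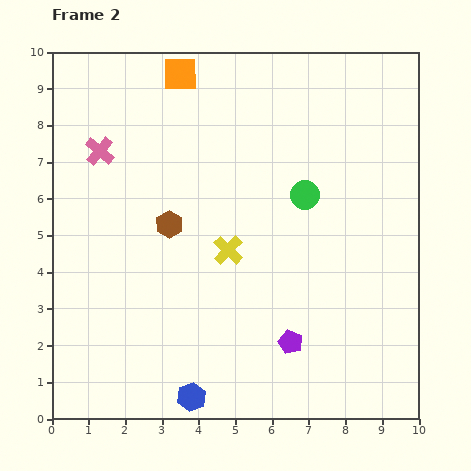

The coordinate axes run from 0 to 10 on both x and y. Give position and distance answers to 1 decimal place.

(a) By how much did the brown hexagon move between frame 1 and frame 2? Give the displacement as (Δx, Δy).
(1.6, -1.2)

The brown hexagon was at (1.6, 6.5) in frame 1 and (3.2, 5.3) in frame 2.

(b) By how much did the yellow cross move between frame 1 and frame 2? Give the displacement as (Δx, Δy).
(2.5, 2.4)

The yellow cross was at (2.3, 2.2) in frame 1 and (4.8, 4.6) in frame 2.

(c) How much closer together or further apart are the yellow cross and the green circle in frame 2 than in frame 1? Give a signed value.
-3.8

Distance in frame 1: 6.4. Distance in frame 2: 2.6.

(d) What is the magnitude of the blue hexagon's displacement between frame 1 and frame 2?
3.5

The blue hexagon moved from (3.6, 4.1) to (3.8, 0.6), a distance of √(0.2² + 3.5²) ≈ 3.5.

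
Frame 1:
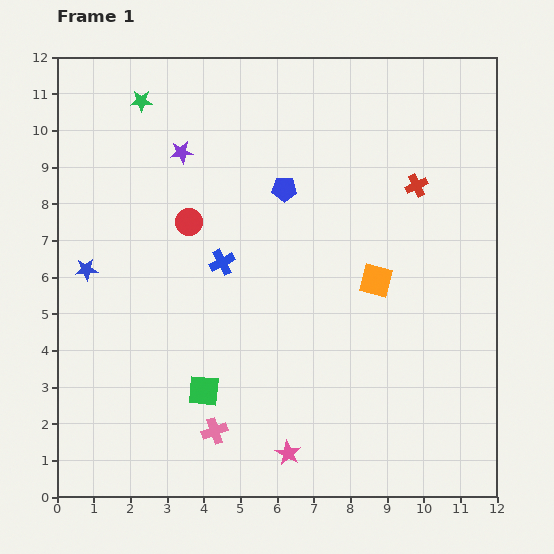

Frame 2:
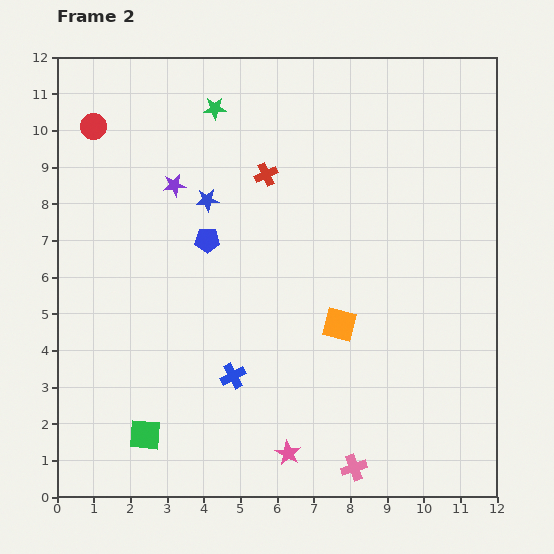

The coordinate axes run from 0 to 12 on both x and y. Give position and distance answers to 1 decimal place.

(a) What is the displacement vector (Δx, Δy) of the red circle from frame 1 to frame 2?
(-2.6, 2.6)

The red circle was at (3.6, 7.5) in frame 1 and (1.0, 10.1) in frame 2.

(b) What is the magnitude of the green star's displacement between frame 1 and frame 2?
2.0

The green star moved from (2.3, 10.8) to (4.3, 10.6), a distance of √(2.0² + 0.2²) ≈ 2.0.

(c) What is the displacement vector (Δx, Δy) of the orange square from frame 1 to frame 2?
(-1.0, -1.2)

The orange square was at (8.7, 5.9) in frame 1 and (7.7, 4.7) in frame 2.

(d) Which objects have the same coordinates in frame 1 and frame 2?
the pink star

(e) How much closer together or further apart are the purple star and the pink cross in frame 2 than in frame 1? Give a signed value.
+1.4

Distance in frame 1: 7.7. Distance in frame 2: 9.1.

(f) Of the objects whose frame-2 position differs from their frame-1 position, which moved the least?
the purple star

(moved 0.9)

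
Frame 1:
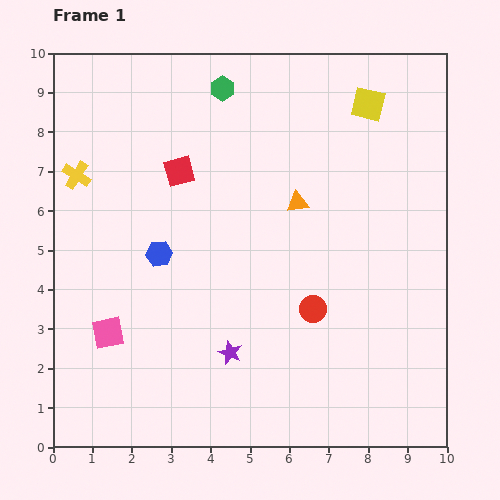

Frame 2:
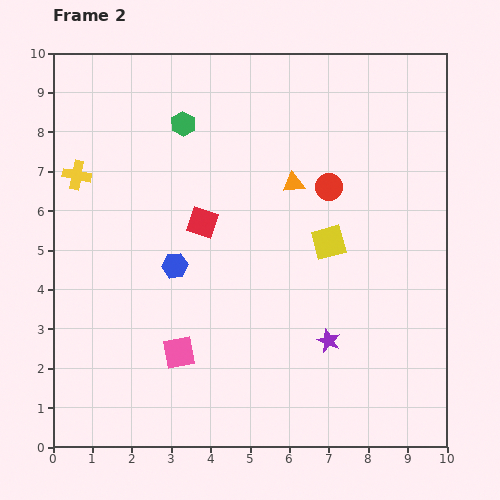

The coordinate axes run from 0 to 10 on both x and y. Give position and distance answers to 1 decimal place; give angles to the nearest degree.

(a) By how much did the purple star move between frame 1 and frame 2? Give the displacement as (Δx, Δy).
(2.5, 0.3)

The purple star was at (4.5, 2.4) in frame 1 and (7.0, 2.7) in frame 2.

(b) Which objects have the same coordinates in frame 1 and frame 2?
the yellow cross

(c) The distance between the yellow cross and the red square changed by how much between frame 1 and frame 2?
+0.8

Distance in frame 1: 2.6. Distance in frame 2: 3.4.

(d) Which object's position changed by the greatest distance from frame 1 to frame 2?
the yellow square

(moved 3.6; next 3.1)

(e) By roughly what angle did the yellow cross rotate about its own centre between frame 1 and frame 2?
21° counter-clockwise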